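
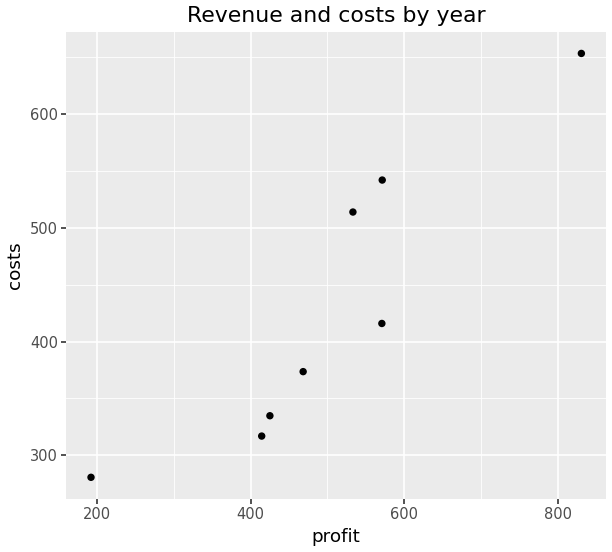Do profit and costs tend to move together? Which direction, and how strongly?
Points are positively correlated; strong (|r| ≈ 0.9).

positive, strong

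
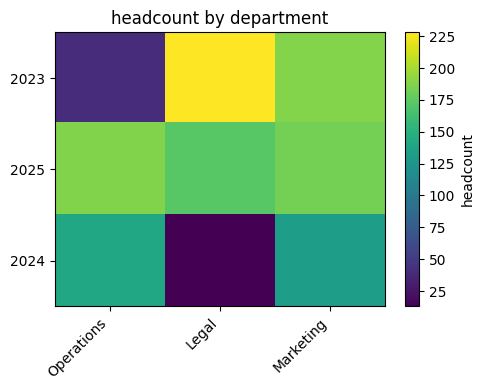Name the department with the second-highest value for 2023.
Marketing

Top 3 for 2023: Legal ≈ 220, Marketing ≈ 180, Operations ≈ 40.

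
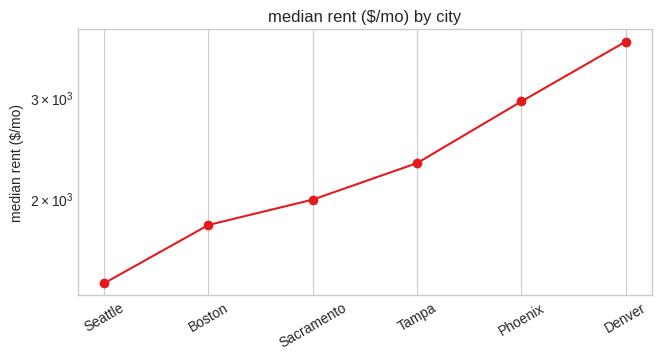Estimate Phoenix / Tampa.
Phoenix ≈ 3000, Tampa ≈ 2400; 3000/2400 ≈ 1.25.

≈ 1.25×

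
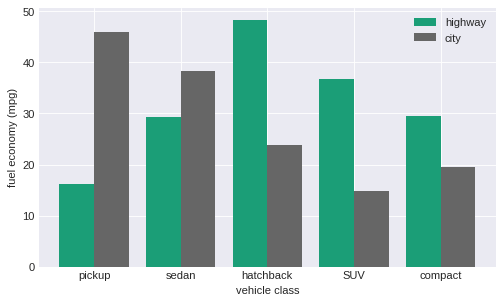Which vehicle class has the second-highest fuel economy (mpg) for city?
Top 3 for city: pickup ≈ 45, sedan ≈ 40, hatchback ≈ 25.

sedan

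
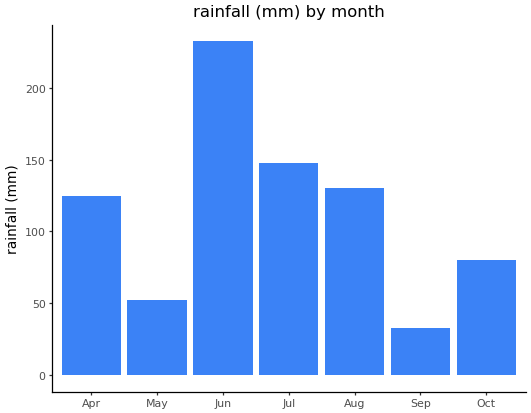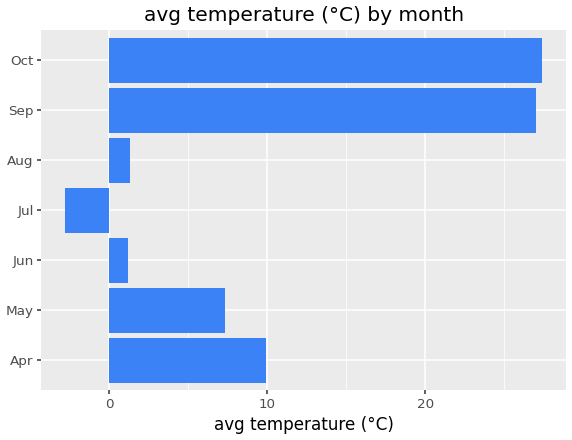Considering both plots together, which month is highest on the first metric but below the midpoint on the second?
Chart 2 median avg temperature (°C) ≈ 5; below-median months: Jun, Jul, Aug. Among those, Jun has the highest rainfall (mm) (≈ 225).

Jun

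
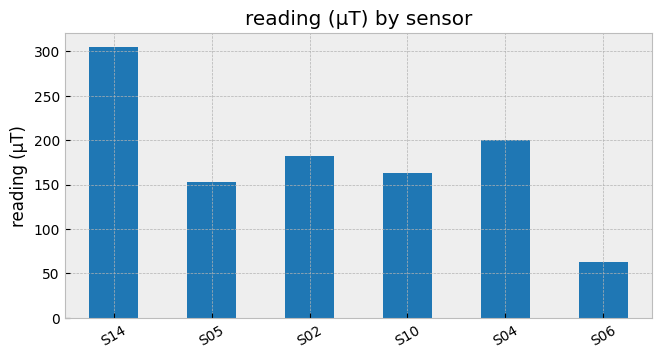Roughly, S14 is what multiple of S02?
S14 ≈ 300, S02 ≈ 200; 300/200 ≈ 1.5.

≈ 1.5×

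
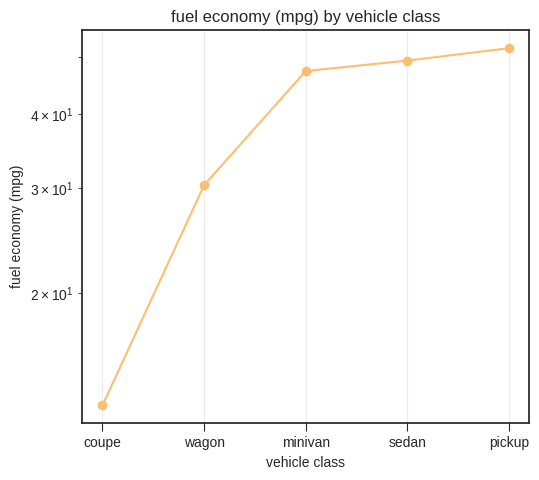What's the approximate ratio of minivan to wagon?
minivan ≈ 45, wagon ≈ 30; 45/30 ≈ 1.5.

≈ 1.5×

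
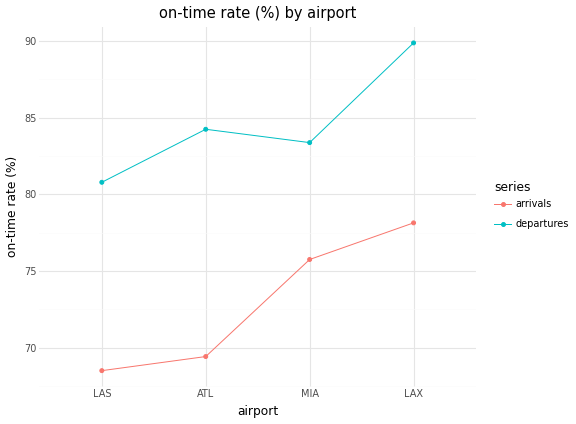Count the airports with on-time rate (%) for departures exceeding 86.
1

Above 86: LAX.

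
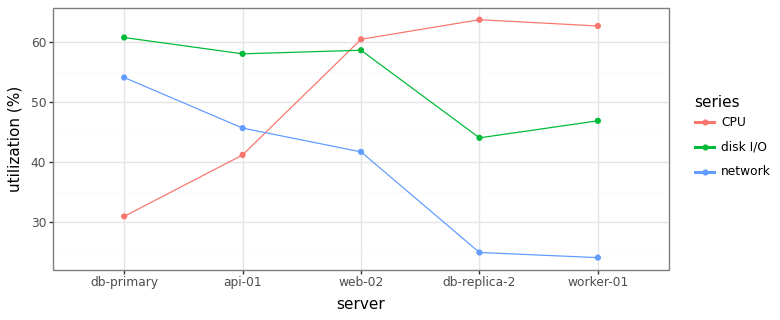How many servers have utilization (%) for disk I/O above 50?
Above 50: db-primary, api-01, web-02.

3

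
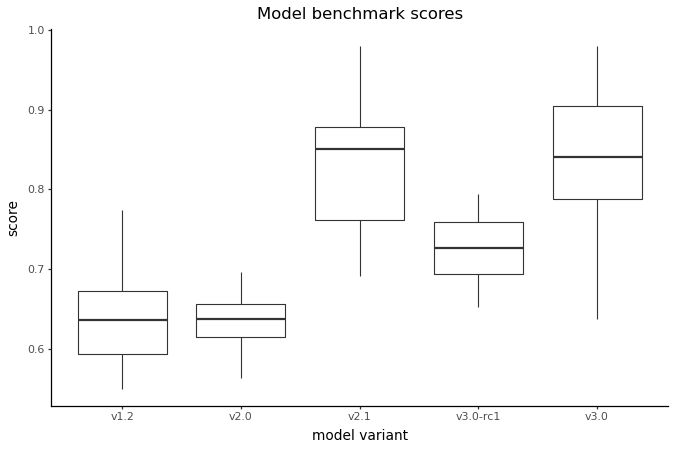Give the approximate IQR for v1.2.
≈ 0.08

Q3 ≈ 0.68, Q1 ≈ 0.60; IQR ≈ 0.08.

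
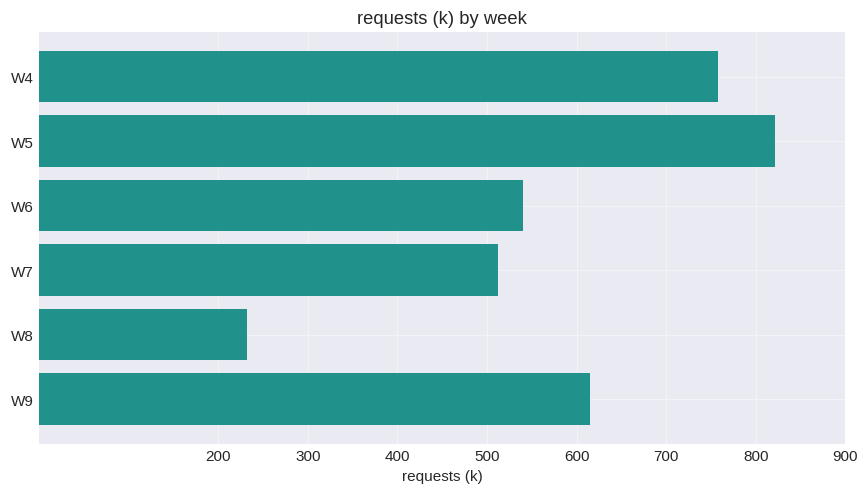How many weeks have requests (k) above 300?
Above 300: W4, W5, W6, W7, W9.

5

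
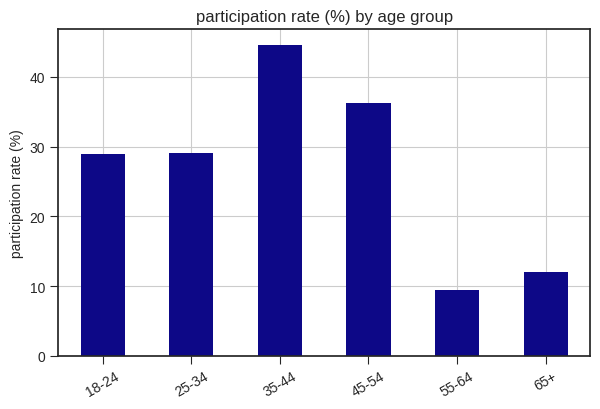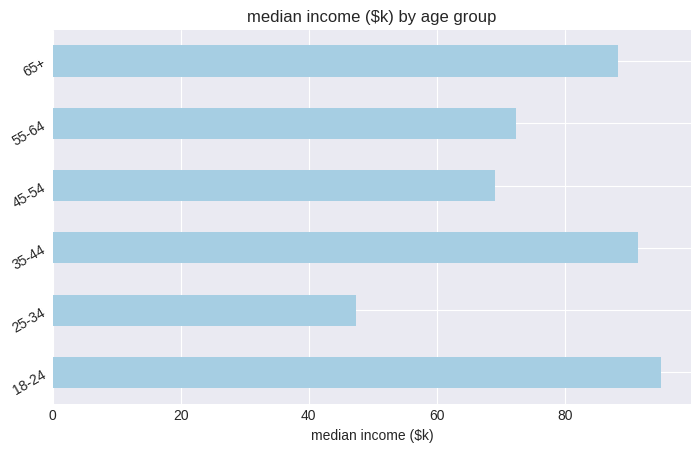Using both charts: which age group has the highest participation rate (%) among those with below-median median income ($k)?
Chart 2 median median income ($k) ≈ 80; below-median age groups: 25-34, 45-54, 55-64. Among those, 45-54 has the highest participation rate (%) (≈ 35).

45-54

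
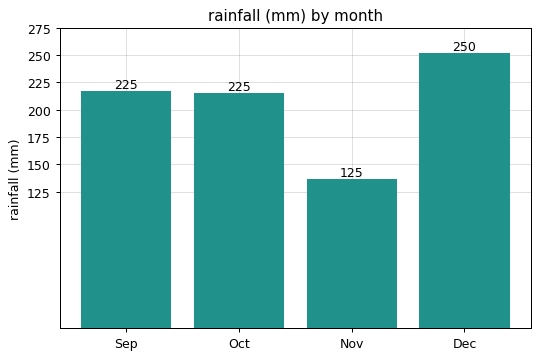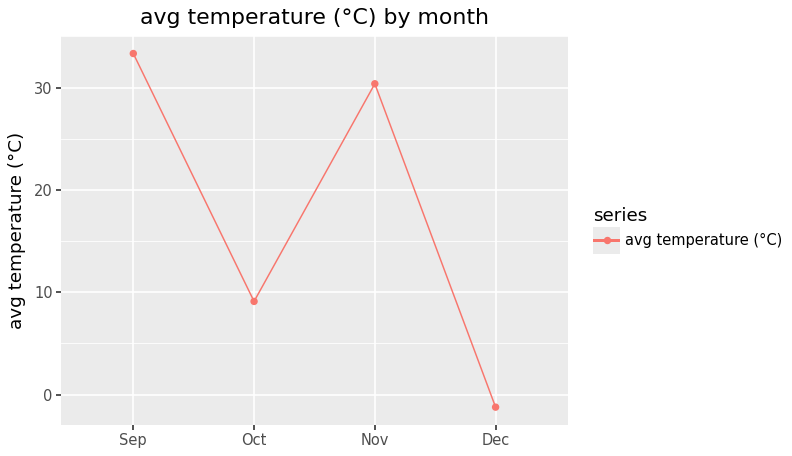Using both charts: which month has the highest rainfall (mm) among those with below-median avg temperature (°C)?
Chart 2 median avg temperature (°C) ≈ 20; below-median months: Oct, Dec. Among those, Dec has the highest rainfall (mm) (≈ 250).

Dec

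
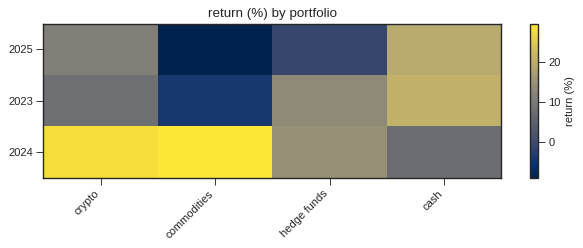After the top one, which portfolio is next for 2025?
Top 3 for 2025: cash ≈ 20, crypto ≈ 10, hedge funds ≈ 0.

crypto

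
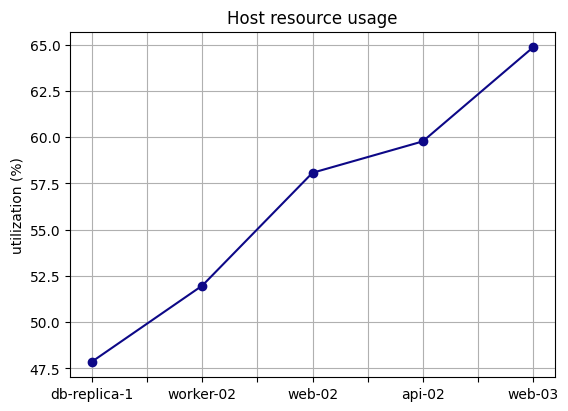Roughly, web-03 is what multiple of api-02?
≈ 1.07×

web-03 ≈ 64, api-02 ≈ 60; 64/60 ≈ 1.07.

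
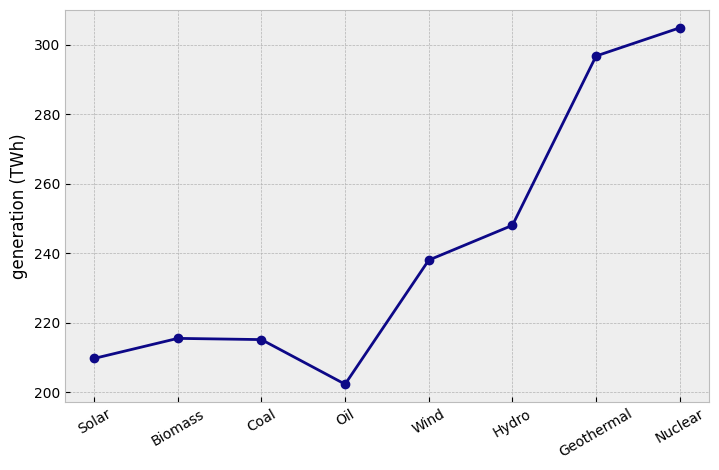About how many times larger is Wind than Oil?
Wind ≈ 240, Oil ≈ 200; 240/200 ≈ 1.2.

≈ 1.2×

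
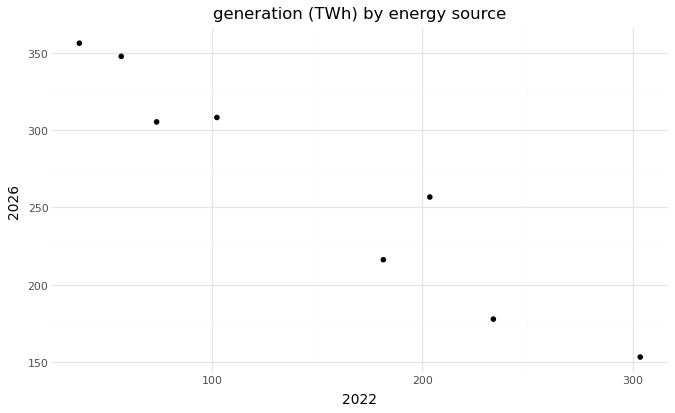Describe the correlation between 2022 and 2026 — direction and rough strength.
Points are negatively correlated; strong (|r| ≈ 1.0).

negative, strong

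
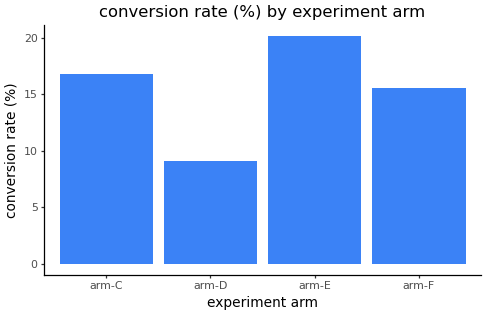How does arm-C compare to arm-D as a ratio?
≈ 1.6×

arm-C ≈ 16, arm-D ≈ 10; 16/10 ≈ 1.6.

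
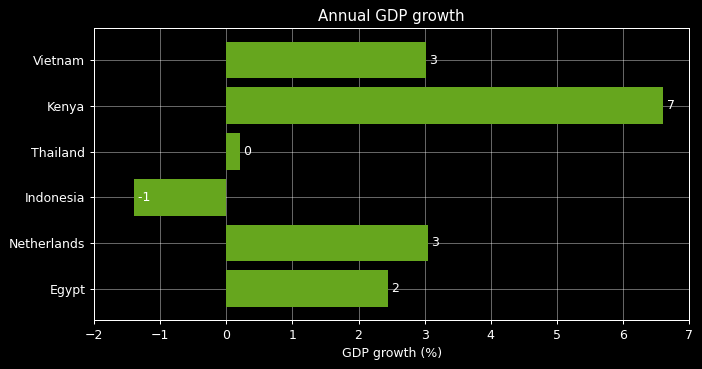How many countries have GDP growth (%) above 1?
Above 1: Vietnam, Kenya, Netherlands, Egypt.

4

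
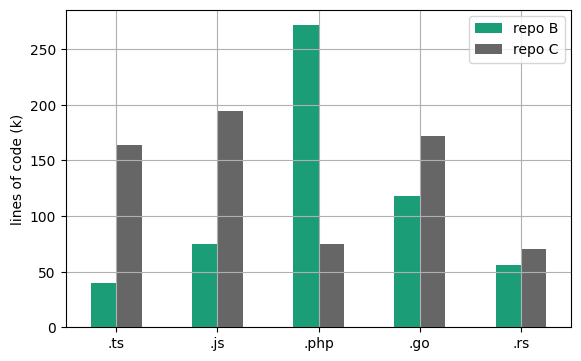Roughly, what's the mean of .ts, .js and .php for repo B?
≈ 133

(50 + 75 + 275) / 3 ≈ 133.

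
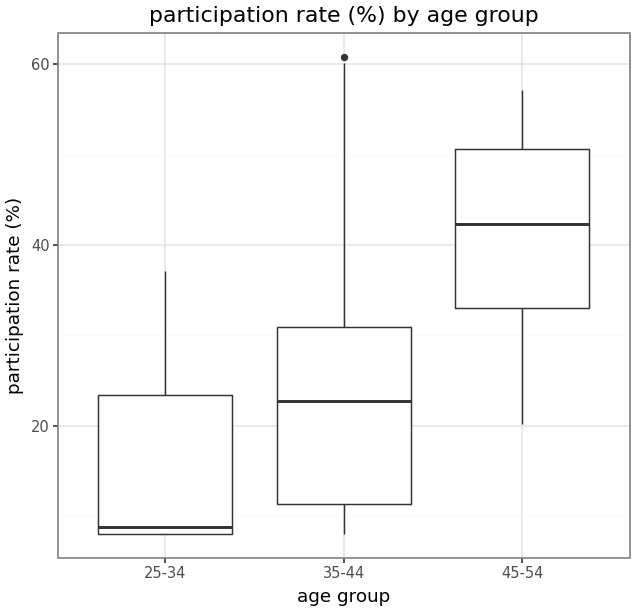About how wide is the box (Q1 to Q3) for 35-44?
≈ 20

Q3 ≈ 30, Q1 ≈ 10; IQR ≈ 20.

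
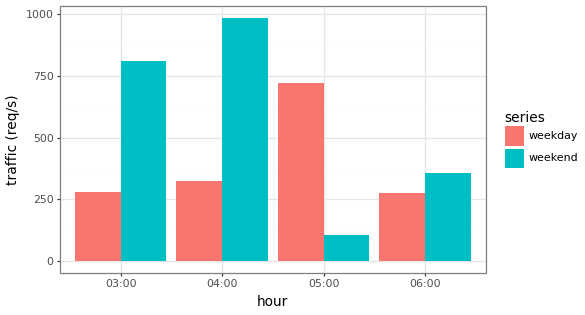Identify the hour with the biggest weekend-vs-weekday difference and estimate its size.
04:00, ≈ 700 req/s

04:00: weekend ≈ 1000, weekday ≈ 300 → gap ≈ 700. Next-largest (05:00) is only ≈ 600.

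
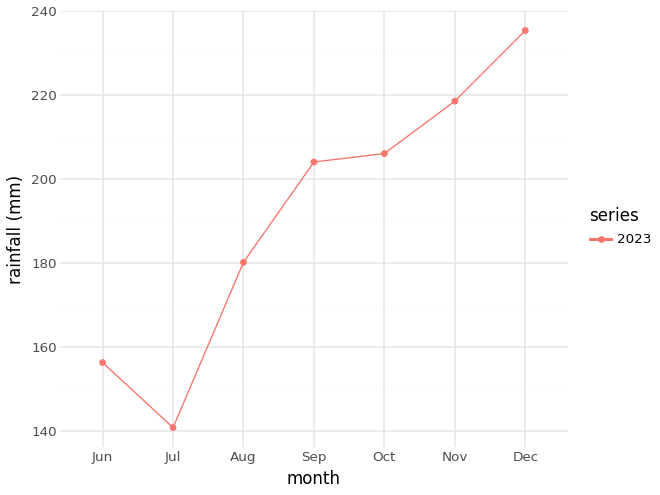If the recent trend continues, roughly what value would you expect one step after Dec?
≈ 255

Last three: 210, 220, 240 → slope ≈ 15/step → next ≈ 255.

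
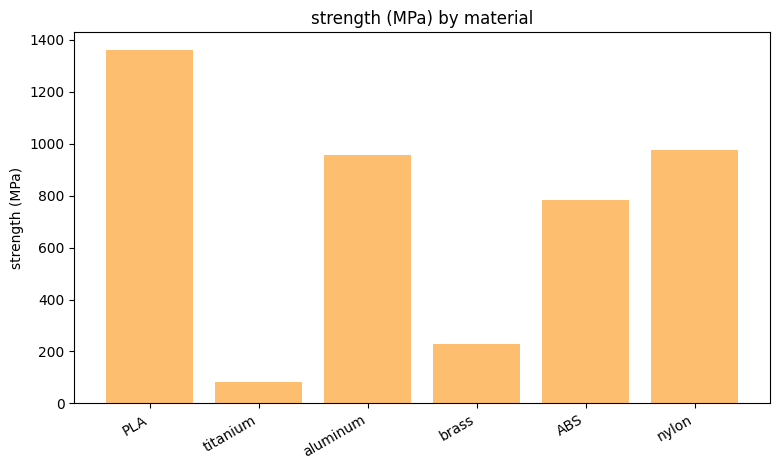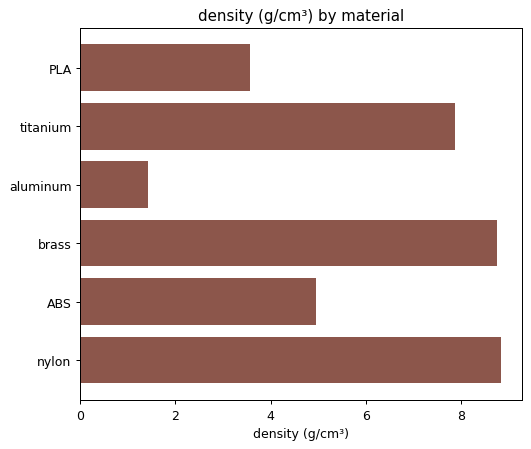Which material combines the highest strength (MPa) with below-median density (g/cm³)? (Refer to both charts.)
Chart 2 median density (g/cm³) ≈ 6; below-median materials: PLA, aluminum, ABS. Among those, PLA has the highest strength (MPa) (≈ 1400).

PLA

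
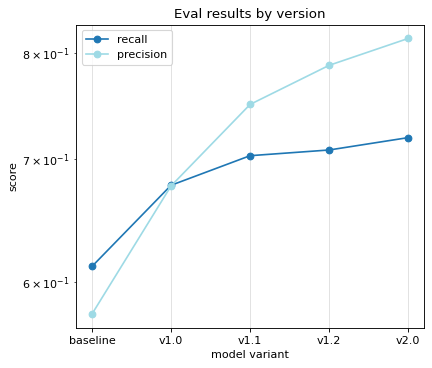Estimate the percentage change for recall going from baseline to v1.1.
≈ +12.9%

baseline ≈ 0.62, v1.1 ≈ 0.70; (0.70 − 0.62) / 0.62 ≈ +12.9%.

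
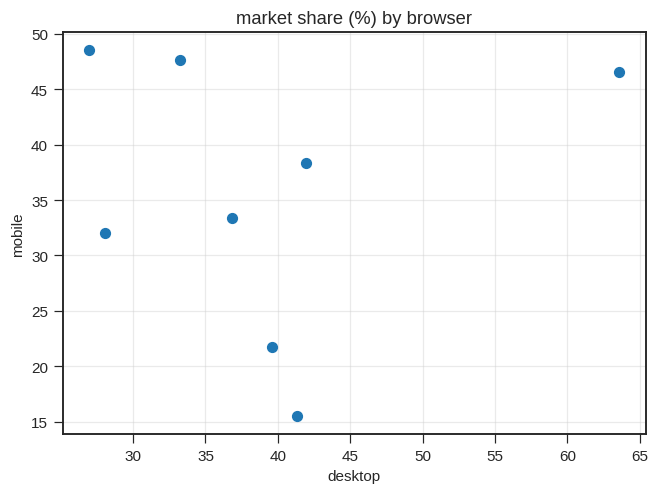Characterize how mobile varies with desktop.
Points are roughly uncorrelated; weak (|r| ≈ 0.0).

no clear correlation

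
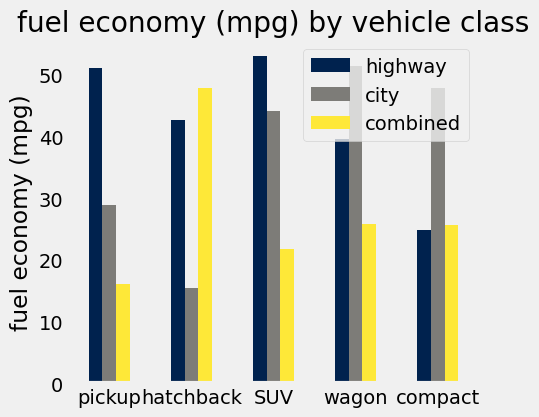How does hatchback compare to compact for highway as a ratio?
hatchback ≈ 45, compact ≈ 25; 45/25 ≈ 1.8.

≈ 1.8×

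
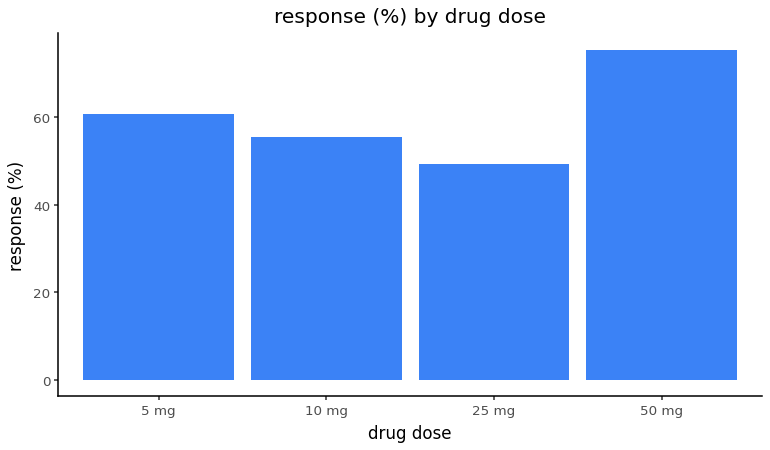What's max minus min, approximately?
≈ 30

Max 50 mg ≈ 80, min 25 mg ≈ 50; range ≈ 30.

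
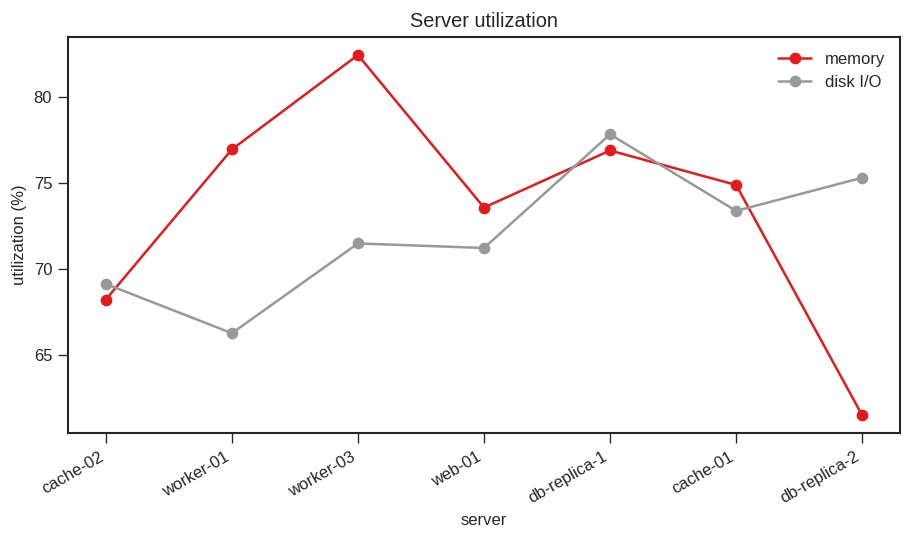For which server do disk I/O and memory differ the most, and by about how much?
db-replica-2, ≈ 14 %

db-replica-2: disk I/O ≈ 76, memory ≈ 62 → gap ≈ 14. Next-largest (worker-03) is only ≈ 10.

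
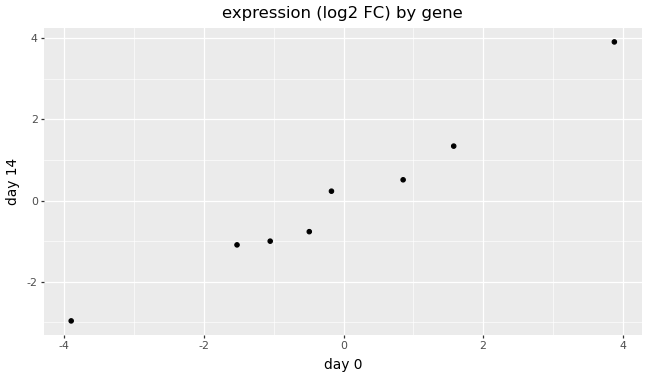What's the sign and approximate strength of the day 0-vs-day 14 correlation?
positive, strong

Points are positively correlated; strong (|r| ≈ 1.0).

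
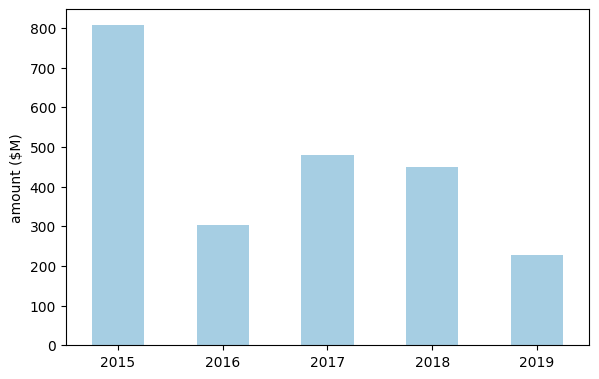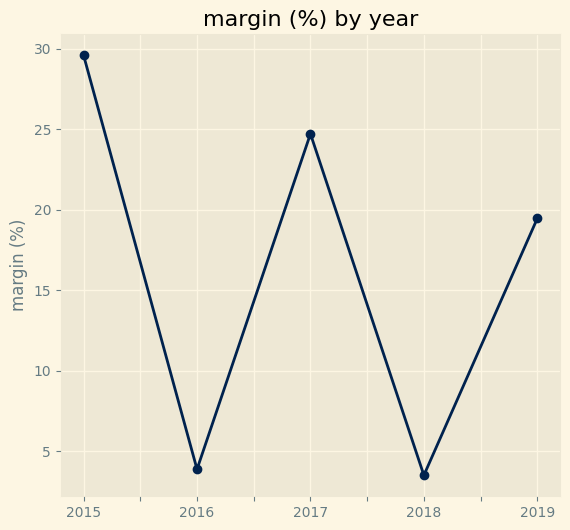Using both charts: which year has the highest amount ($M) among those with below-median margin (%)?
2018

Chart 2 median margin (%) ≈ 20; below-median years: 2016, 2018. Among those, 2018 has the highest amount ($M) (≈ 500).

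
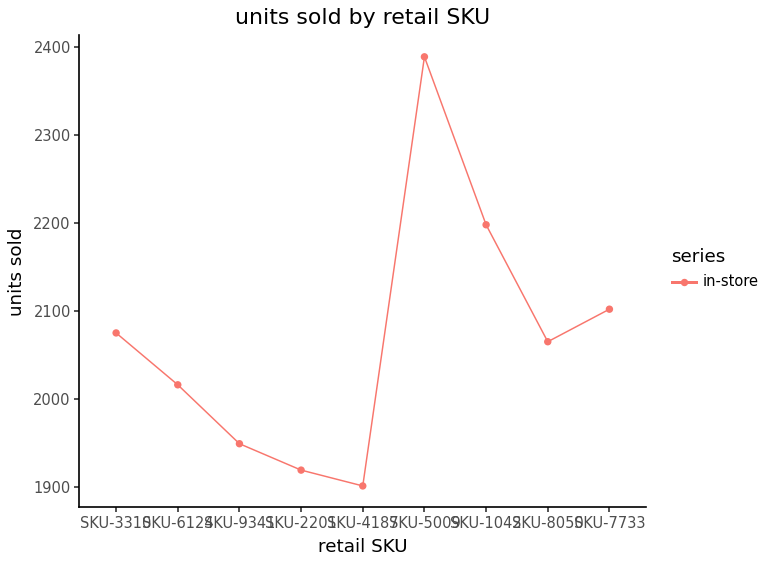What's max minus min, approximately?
≈ 500

Max SKU-5009 ≈ 2400, min SKU-4187 ≈ 1900; range ≈ 500.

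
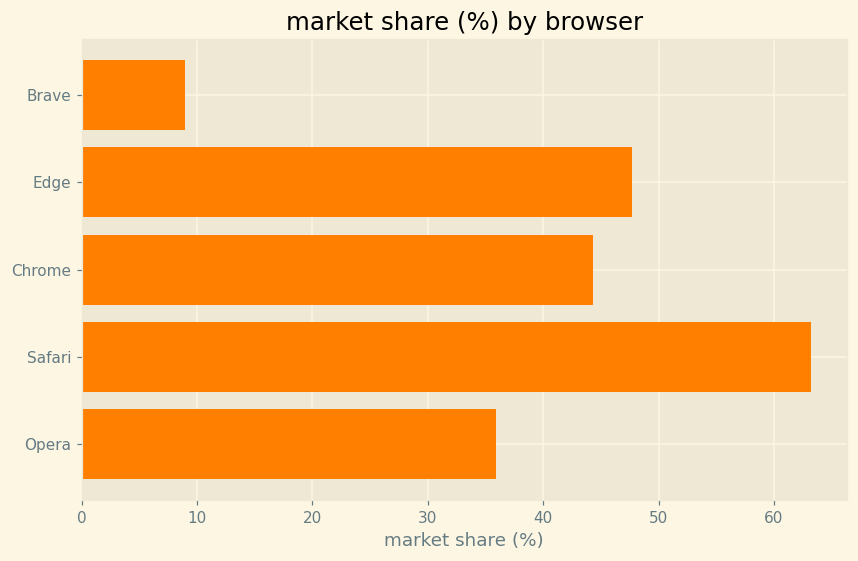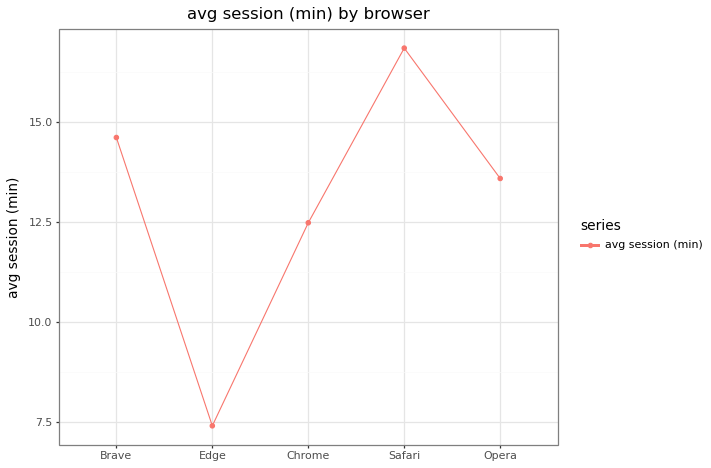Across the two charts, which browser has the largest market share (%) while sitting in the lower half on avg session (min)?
Chart 2 median avg session (min) ≈ 14; below-median browsers: Edge, Chrome. Among those, Edge has the highest market share (%) (≈ 50).

Edge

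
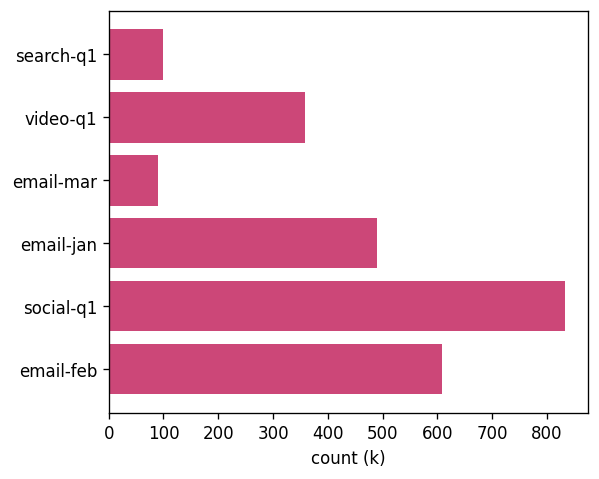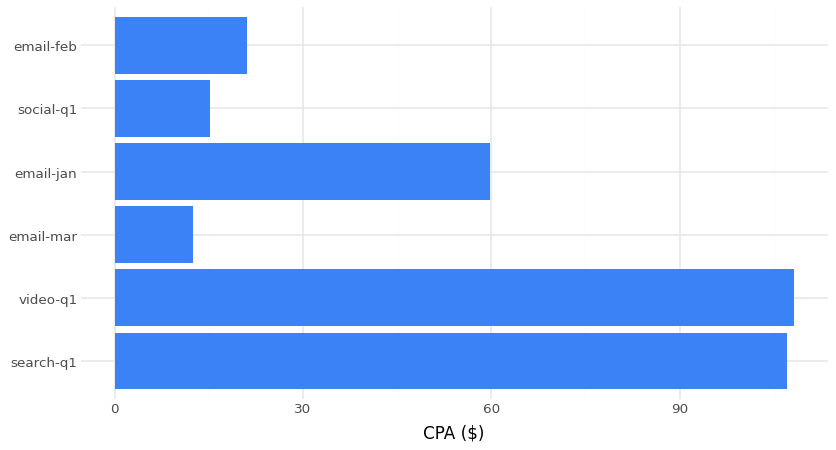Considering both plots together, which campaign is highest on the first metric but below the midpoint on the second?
social-q1

Chart 2 median CPA ($) ≈ 40; below-median campaigns: email-mar, social-q1, email-feb. Among those, social-q1 has the highest count (k) (≈ 800).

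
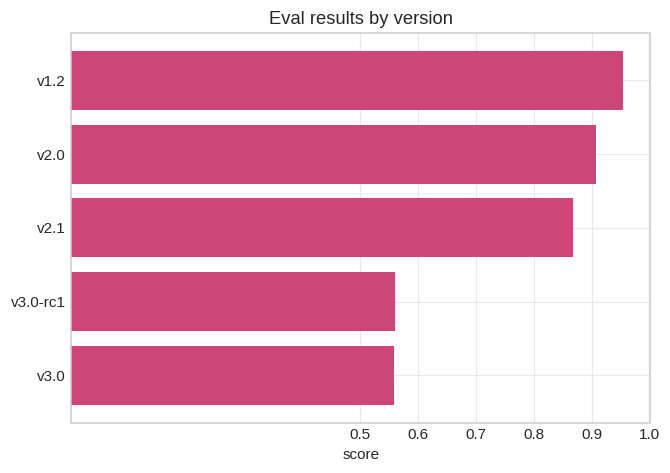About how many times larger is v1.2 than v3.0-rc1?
v1.2 ≈ 1.0, v3.0-rc1 ≈ 0.6; 1.0/0.6 ≈ 1.67.

≈ 1.67×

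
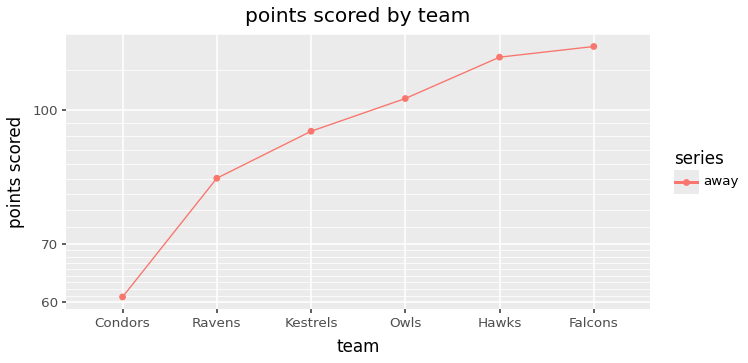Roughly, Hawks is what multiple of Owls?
≈ 1.1×

Hawks ≈ 115, Owls ≈ 105; 115/105 ≈ 1.1.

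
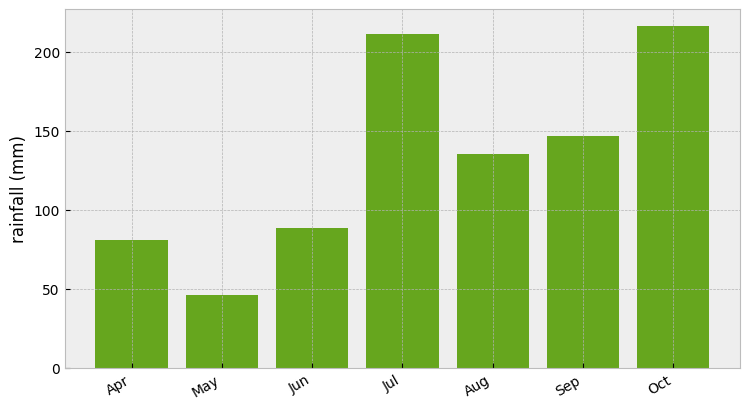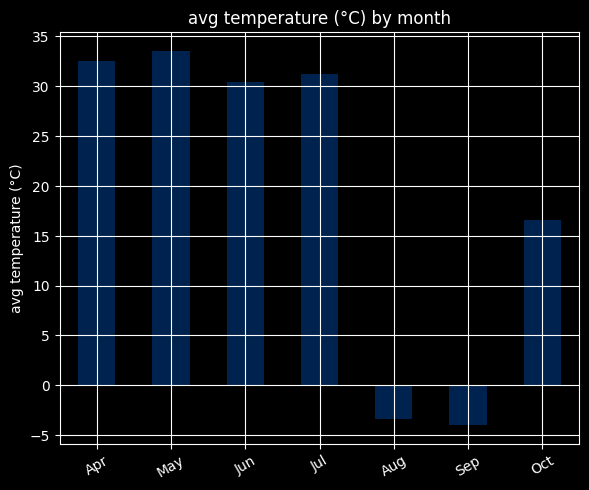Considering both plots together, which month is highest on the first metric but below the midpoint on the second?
Oct

Chart 2 median avg temperature (°C) ≈ 30; below-median months: Aug, Sep, Oct. Among those, Oct has the highest rainfall (mm) (≈ 220).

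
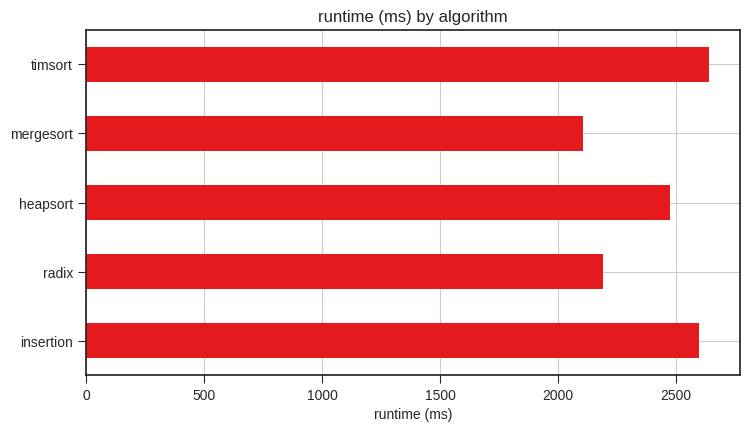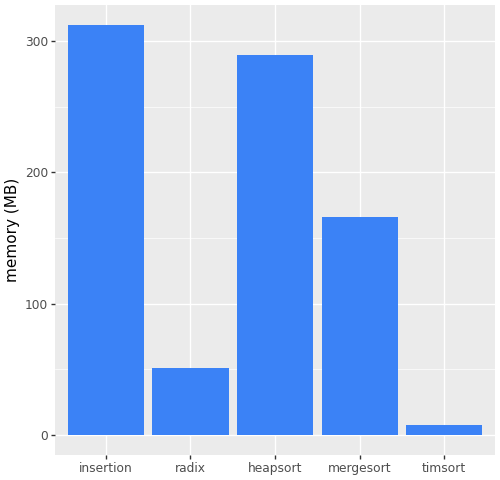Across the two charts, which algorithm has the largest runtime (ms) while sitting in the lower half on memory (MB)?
Chart 2 median memory (MB) ≈ 150; below-median algorithms: radix, timsort. Among those, timsort has the highest runtime (ms) (≈ 2500).

timsort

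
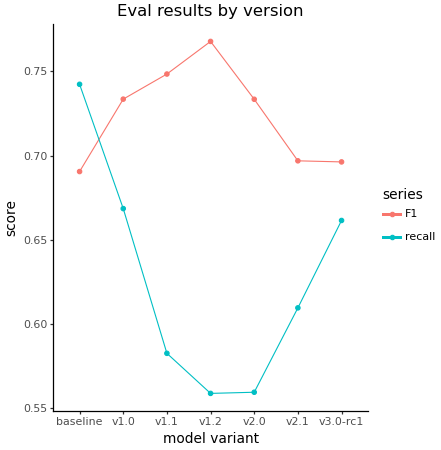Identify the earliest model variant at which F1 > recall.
baseline: F1 ≈ 0.70 vs recall ≈ 0.74 (not yet); v1.0: F1 ≈ 0.74 vs recall ≈ 0.66 (first crossover).

v1.0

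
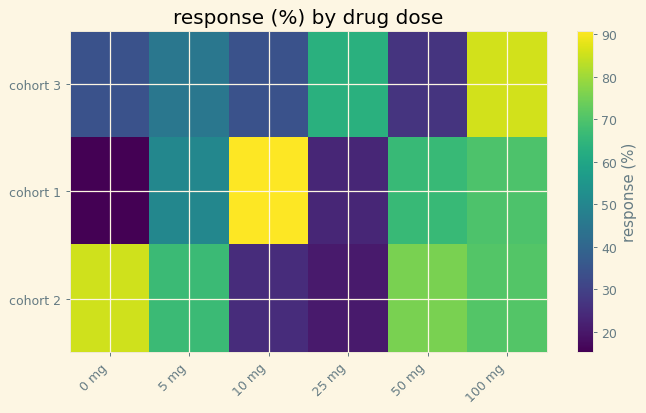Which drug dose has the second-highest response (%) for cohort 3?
Top 3 for cohort 3: 100 mg ≈ 90, 25 mg ≈ 60, 5 mg ≈ 50.

25 mg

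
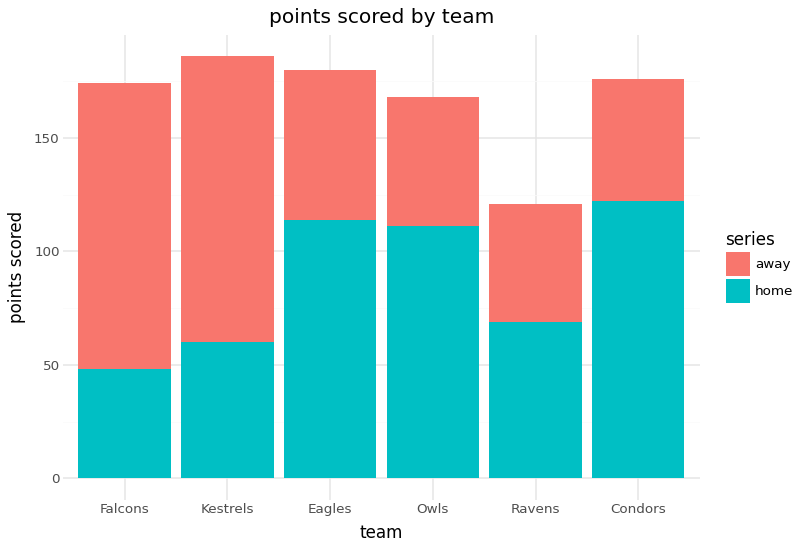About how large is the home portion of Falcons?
≈ 40

home top ≈ 40, bottom ≈ 0; segment ≈ 40.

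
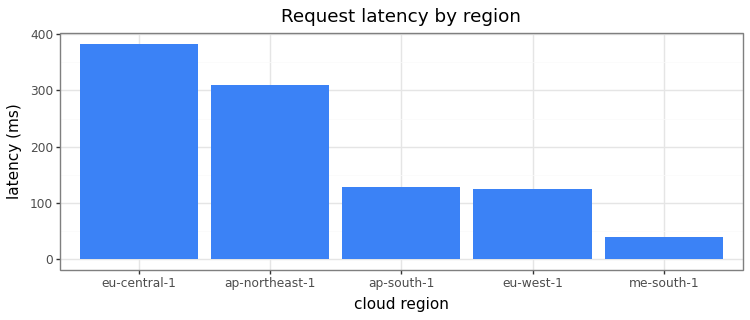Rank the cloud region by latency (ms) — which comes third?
ap-south-1

Top 4: eu-central-1 ≈ 400, ap-northeast-1 ≈ 300, ap-south-1 ≈ 150, eu-west-1 ≈ 100.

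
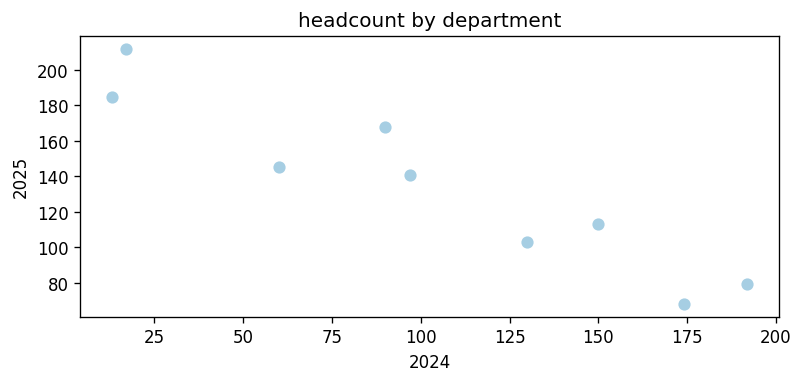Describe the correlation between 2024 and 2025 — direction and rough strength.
negative, strong

Points are negatively correlated; strong (|r| ≈ 0.9).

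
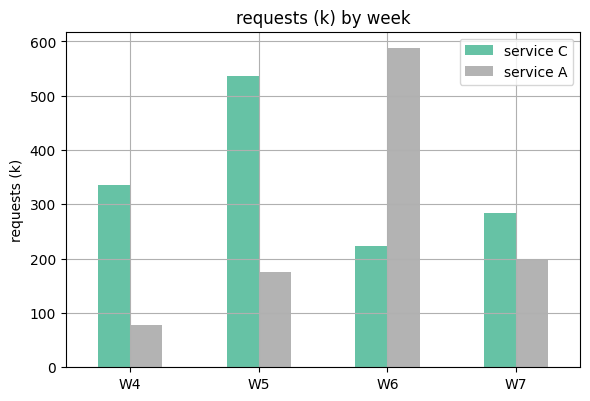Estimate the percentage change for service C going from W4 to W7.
W4 ≈ 350, W7 ≈ 300; (300 − 350) / 350 ≈ -14.3%.

≈ -14.3%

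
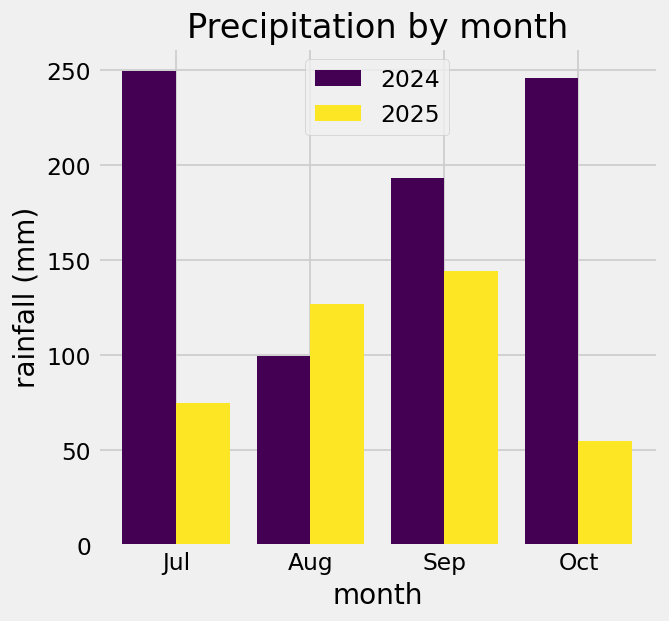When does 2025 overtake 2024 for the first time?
Aug

Jul: 2025 ≈ 75 vs 2024 ≈ 250 (not yet); Aug: 2025 ≈ 125 vs 2024 ≈ 100 (first crossover).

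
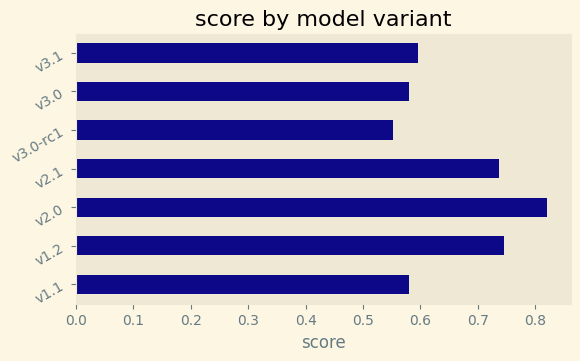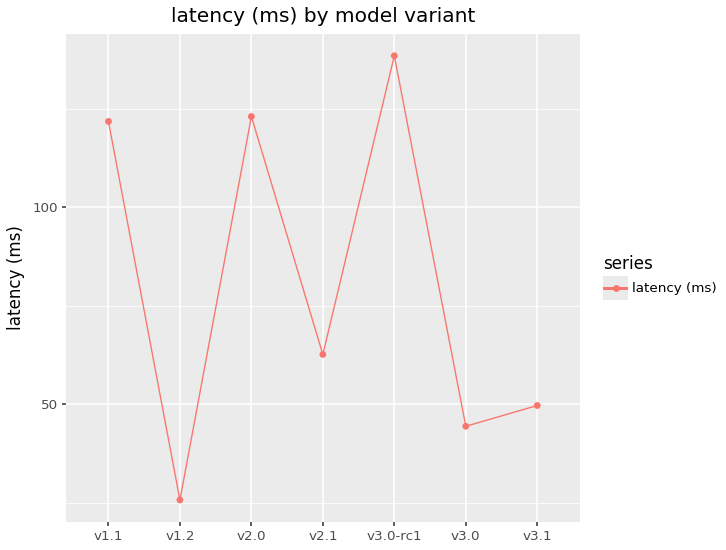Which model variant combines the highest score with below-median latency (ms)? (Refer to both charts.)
v1.2

Chart 2 median latency (ms) ≈ 60; below-median model variants: v1.2, v3.0, v3.1. Among those, v1.2 has the highest score (≈ 0.7).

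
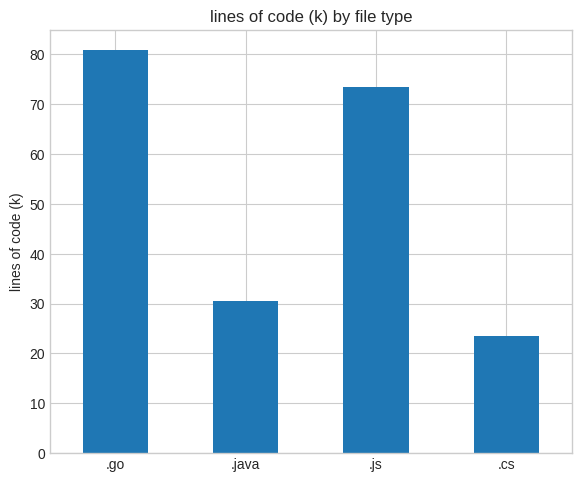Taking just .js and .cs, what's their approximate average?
≈ 45

(70 + 20) / 2 ≈ 45.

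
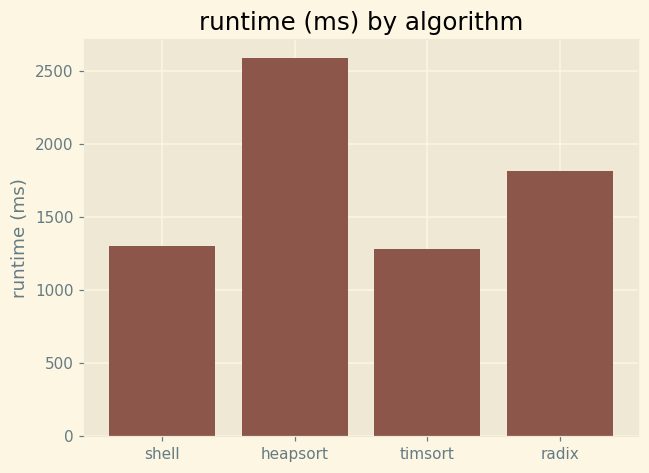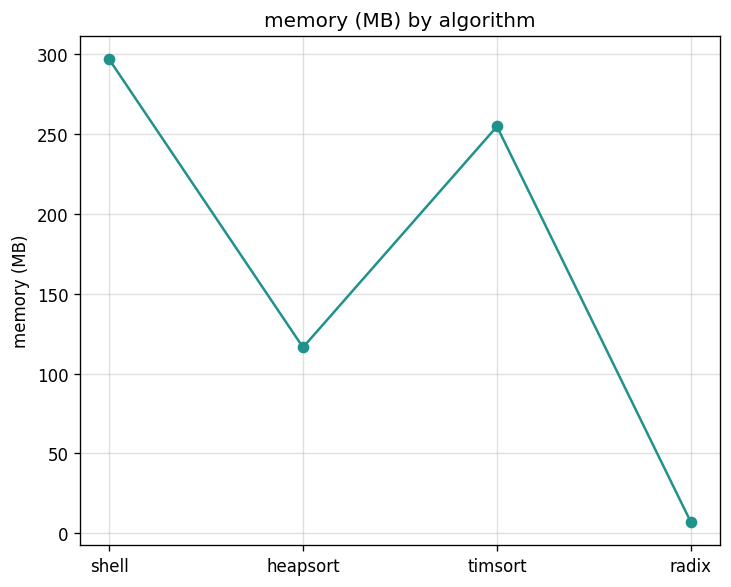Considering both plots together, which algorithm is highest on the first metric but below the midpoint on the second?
heapsort

Chart 2 median memory (MB) ≈ 200; below-median algorithms: heapsort, radix. Among those, heapsort has the highest runtime (ms) (≈ 2500).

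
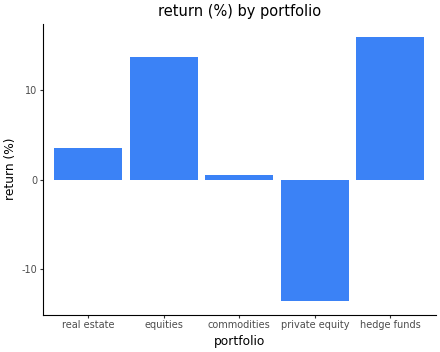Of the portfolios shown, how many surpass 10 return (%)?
2

Above 10: equities, hedge funds.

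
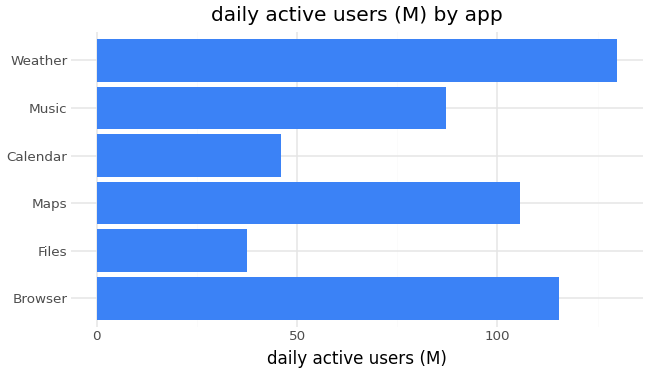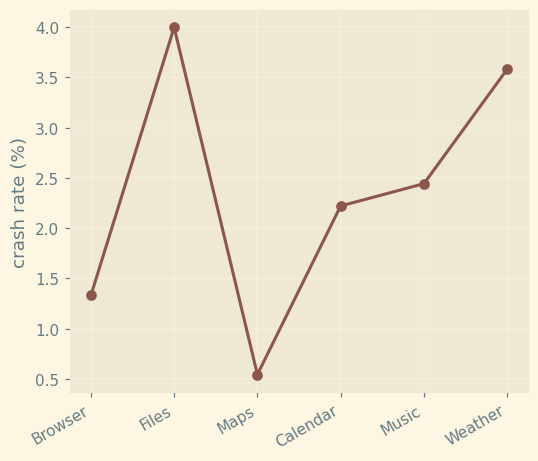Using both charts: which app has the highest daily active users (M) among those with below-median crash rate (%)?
Chart 2 median crash rate (%) ≈ 2.5; below-median apps: Browser, Maps, Calendar. Among those, Browser has the highest daily active users (M) (≈ 120).

Browser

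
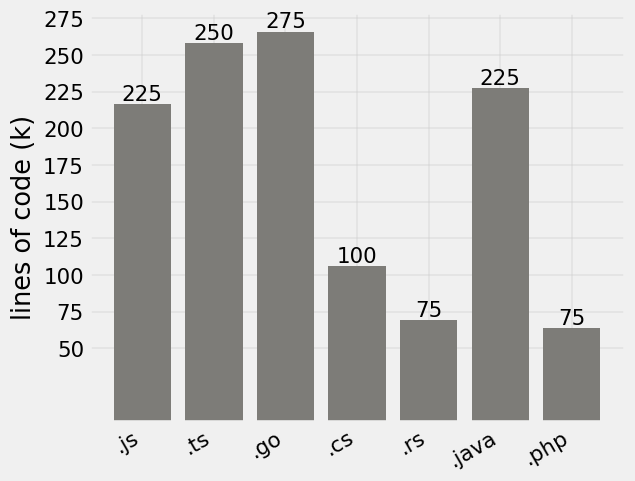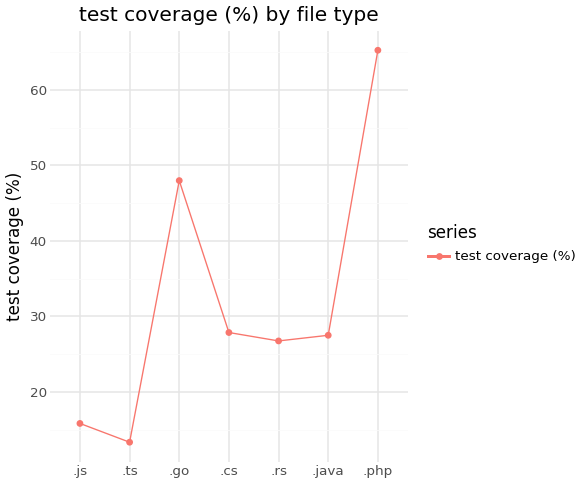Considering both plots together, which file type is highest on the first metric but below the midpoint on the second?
Chart 2 median test coverage (%) ≈ 30; below-median file types: .js, .ts, .rs. Among those, .ts has the highest lines of code (k) (≈ 250).

.ts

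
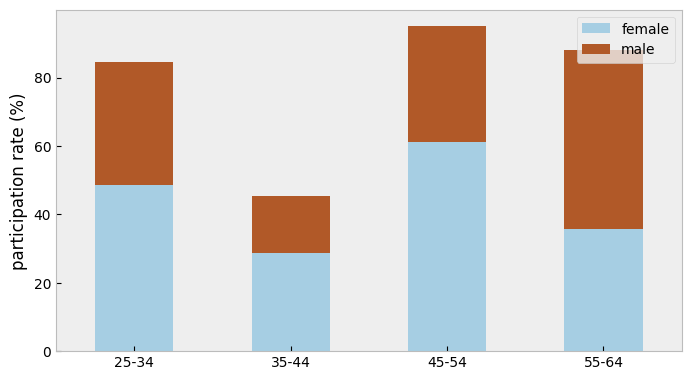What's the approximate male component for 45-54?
male top ≈ 100, bottom ≈ 60; segment ≈ 40.

≈ 40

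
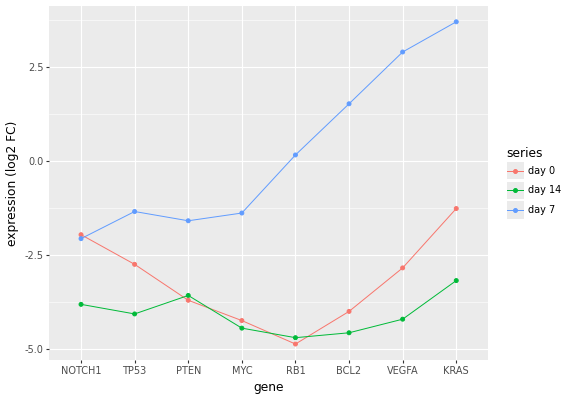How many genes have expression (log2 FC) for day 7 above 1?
Above 1: BCL2, VEGFA, KRAS.

3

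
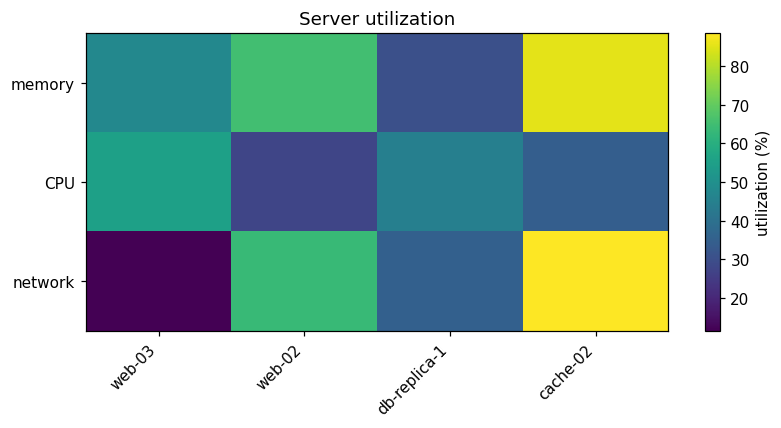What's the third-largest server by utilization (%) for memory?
Top 4 for memory: cache-02 ≈ 90, web-02 ≈ 70, web-03 ≈ 50, db-replica-1 ≈ 30.

web-03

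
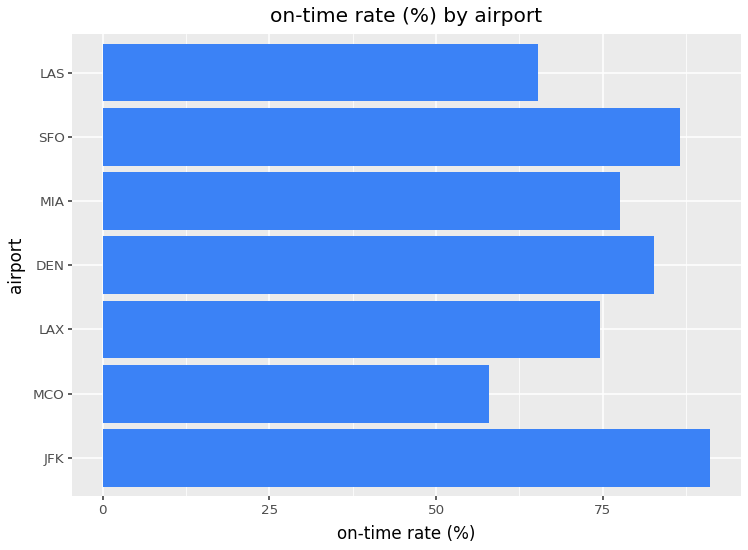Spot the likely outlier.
MCO ≈ 60; the rest sit between ≈ 70 and ≈ 90.

MCO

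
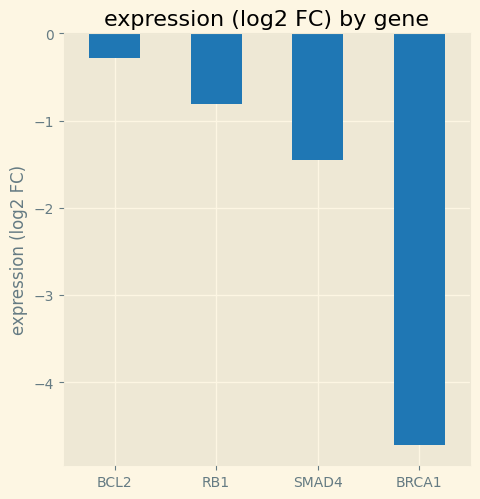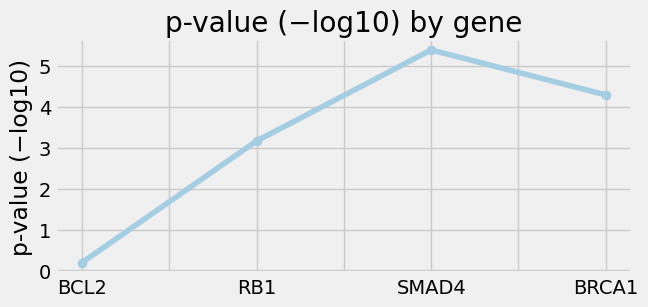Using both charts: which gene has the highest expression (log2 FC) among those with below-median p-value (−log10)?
Chart 2 median p-value (−log10) ≈ 3.5; below-median genes: BCL2, RB1. Among those, BCL2 has the highest expression (log2 FC) (≈ 0).

BCL2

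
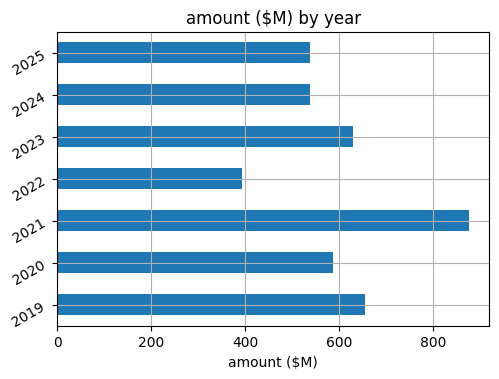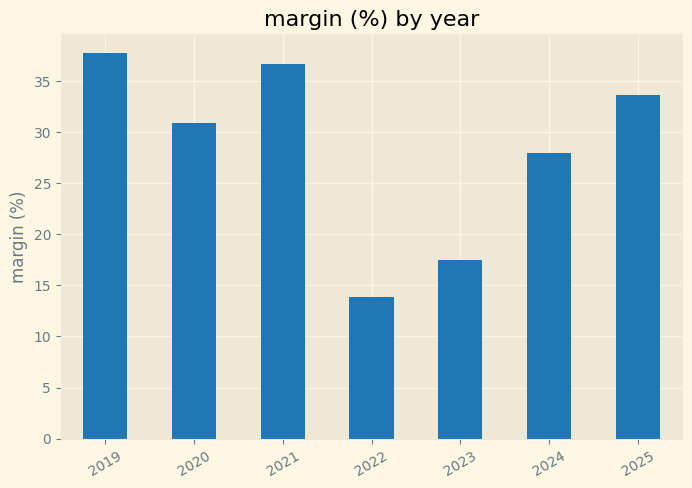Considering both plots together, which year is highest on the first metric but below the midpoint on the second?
2023

Chart 2 median margin (%) ≈ 30; below-median years: 2022, 2023, 2024. Among those, 2023 has the highest amount ($M) (≈ 600).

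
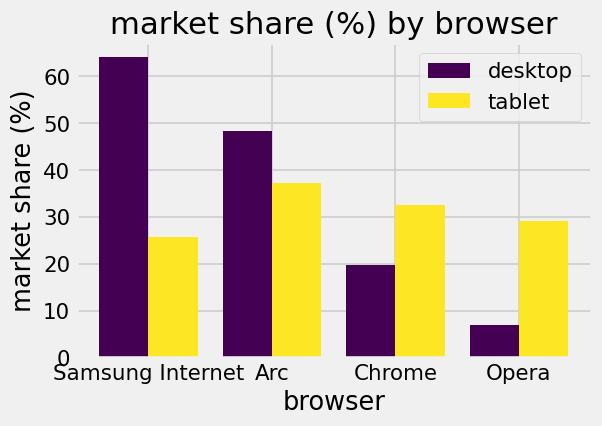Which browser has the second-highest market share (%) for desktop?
Top 3 for desktop: Samsung Internet ≈ 60, Arc ≈ 50, Chrome ≈ 20.

Arc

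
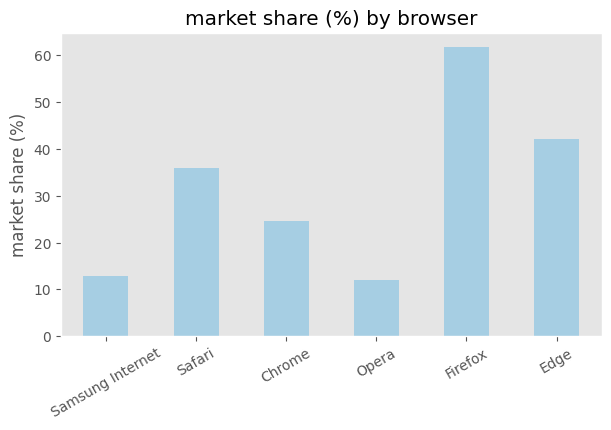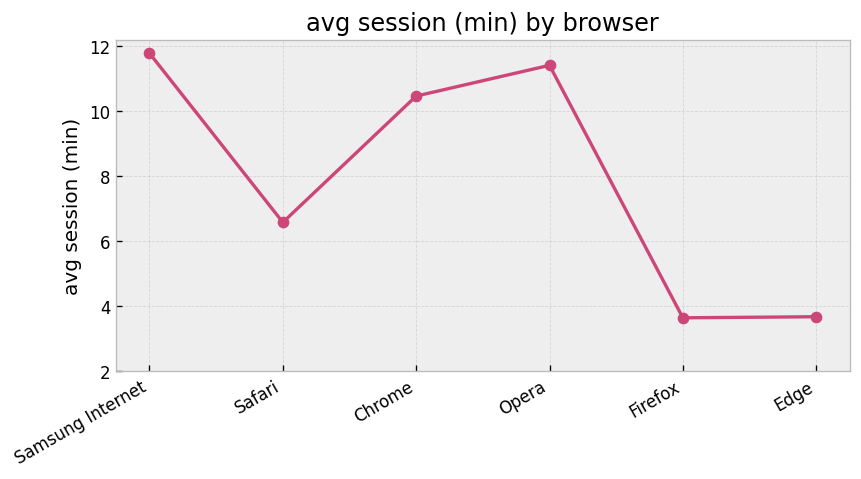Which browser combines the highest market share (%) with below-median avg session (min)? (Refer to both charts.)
Chart 2 median avg session (min) ≈ 8; below-median browsers: Safari, Firefox, Edge. Among those, Firefox has the highest market share (%) (≈ 60).

Firefox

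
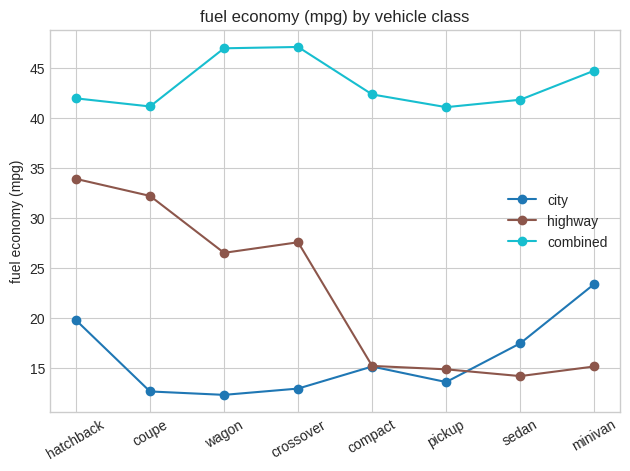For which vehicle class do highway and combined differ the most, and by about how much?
minivan: highway ≈ 15, combined ≈ 45 → gap ≈ 30. Next-largest (sedan) is only ≈ 25.

minivan, ≈ 30 mpg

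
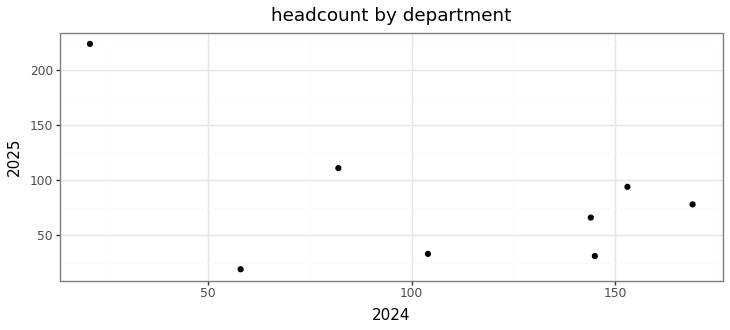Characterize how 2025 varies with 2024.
negative, moderate

Points are negatively correlated; moderate (|r| ≈ 0.5).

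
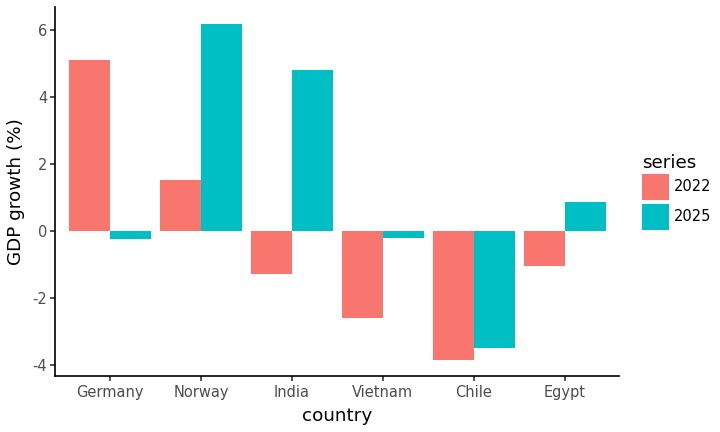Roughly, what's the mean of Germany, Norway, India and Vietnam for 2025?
≈ 3

(0 + 6 + 5 + 0) / 4 ≈ 3.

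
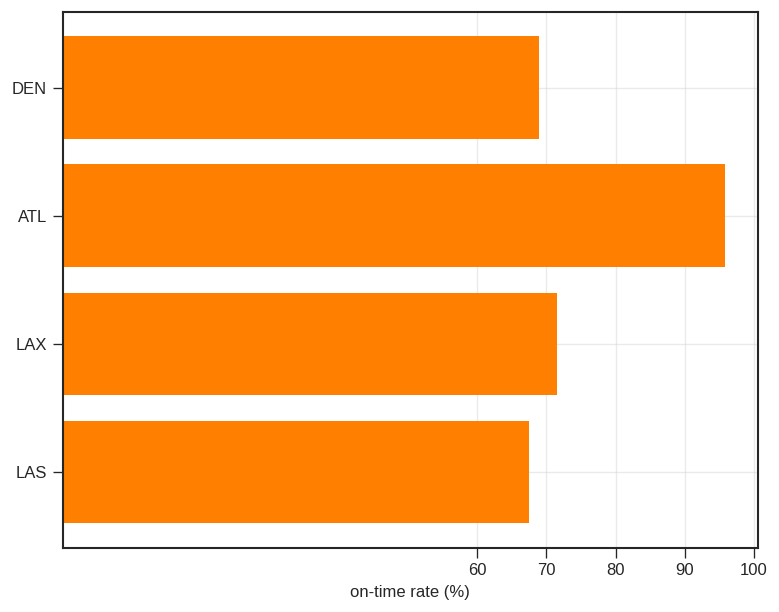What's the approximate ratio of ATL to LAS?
≈ 1.43×

ATL ≈ 100, LAS ≈ 70; 100/70 ≈ 1.43.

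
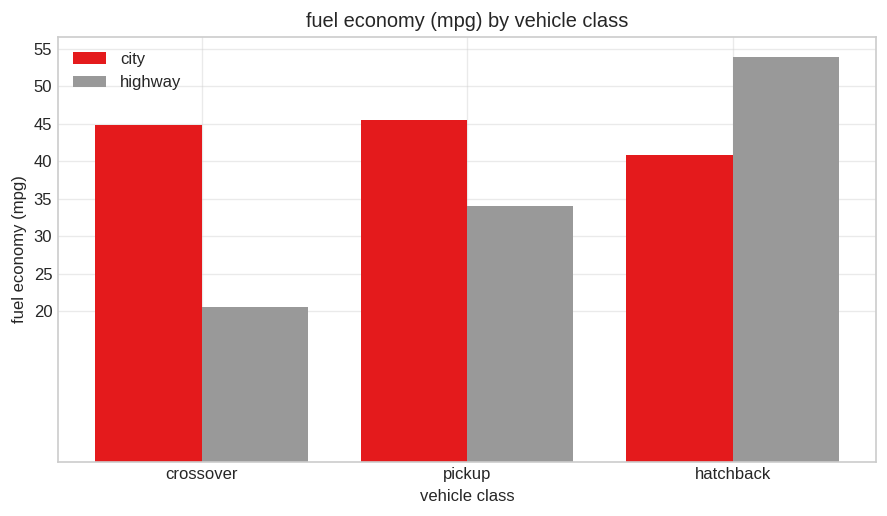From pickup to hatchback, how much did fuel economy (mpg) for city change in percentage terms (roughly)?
≈ -11.1%

pickup ≈ 45, hatchback ≈ 40; (40 − 45) / 45 ≈ -11.1%.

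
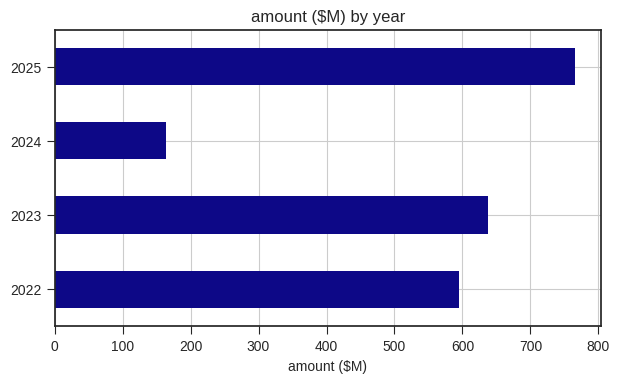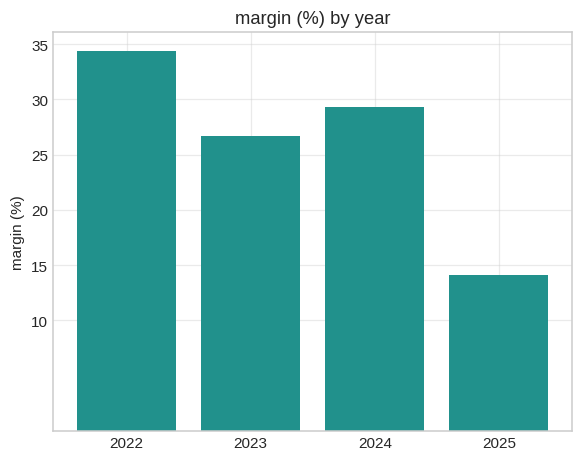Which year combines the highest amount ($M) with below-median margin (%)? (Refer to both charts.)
Chart 2 median margin (%) ≈ 30; below-median years: 2023, 2025. Among those, 2025 has the highest amount ($M) (≈ 800).

2025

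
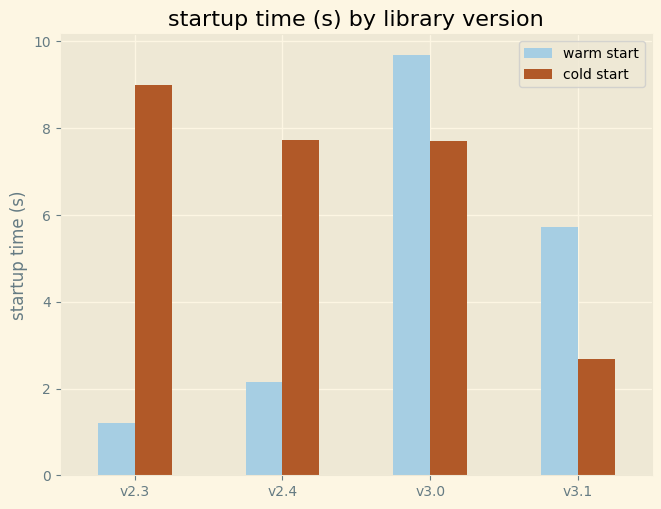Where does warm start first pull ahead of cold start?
v3.0

v2.4: warm start ≈ 2 vs cold start ≈ 8 (not yet); v3.0: warm start ≈ 10 vs cold start ≈ 8 (first crossover).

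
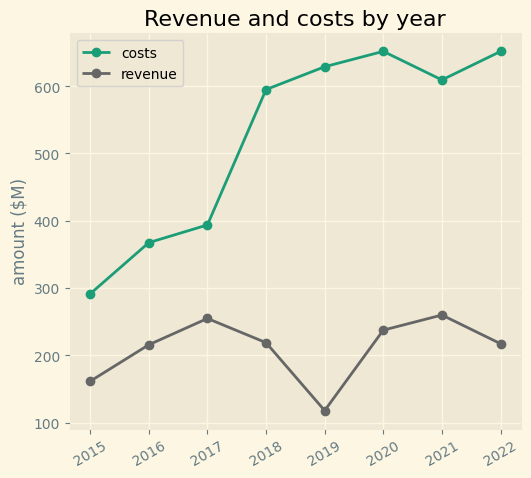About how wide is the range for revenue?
≈ 150

Max 2021 ≈ 250, min 2019 ≈ 100; range ≈ 150.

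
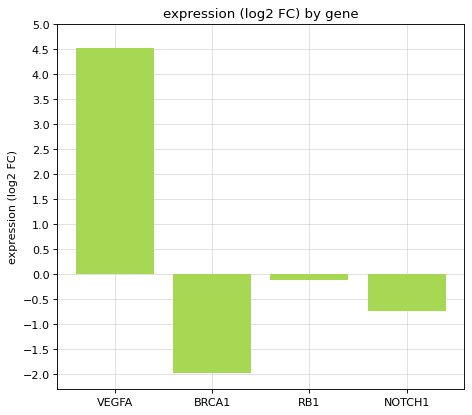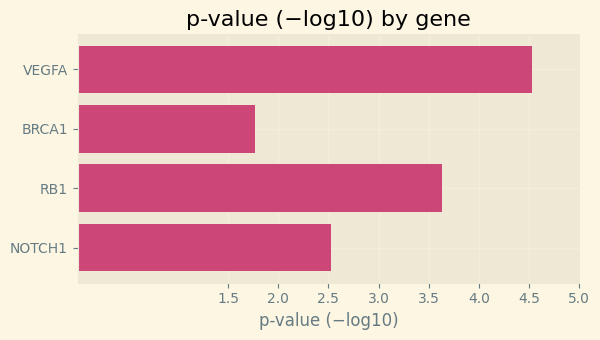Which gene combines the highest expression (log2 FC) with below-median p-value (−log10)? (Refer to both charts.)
NOTCH1

Chart 2 median p-value (−log10) ≈ 3; below-median genes: BRCA1, NOTCH1. Among those, NOTCH1 has the highest expression (log2 FC) (≈ -0.5).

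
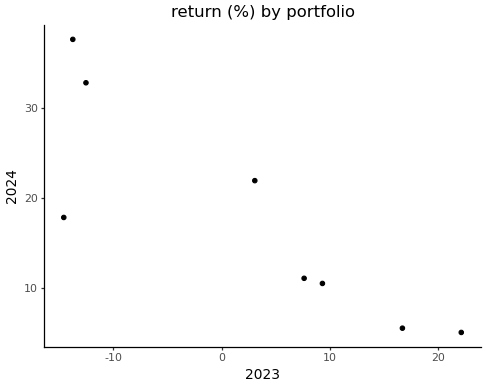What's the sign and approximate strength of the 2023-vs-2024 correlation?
Points are negatively correlated; strong (|r| ≈ 0.9).

negative, strong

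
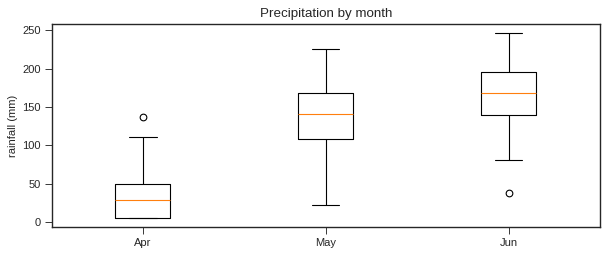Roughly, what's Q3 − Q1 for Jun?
≈ 60

Q3 ≈ 200, Q1 ≈ 140; IQR ≈ 60.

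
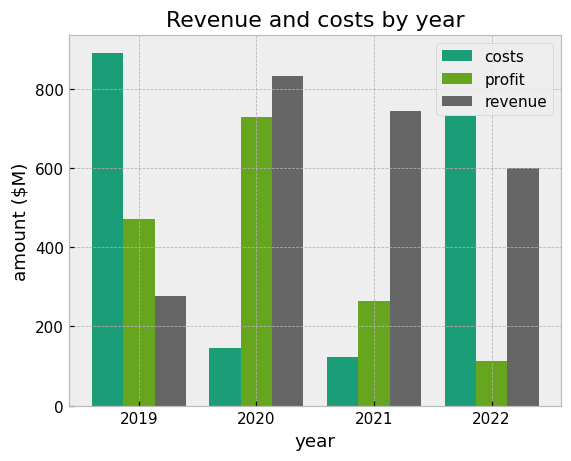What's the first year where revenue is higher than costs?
2019: revenue ≈ 300 vs costs ≈ 900 (not yet); 2020: revenue ≈ 800 vs costs ≈ 100 (first crossover).

2020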